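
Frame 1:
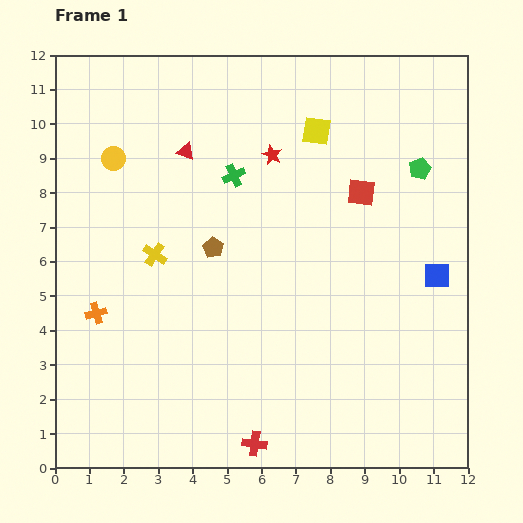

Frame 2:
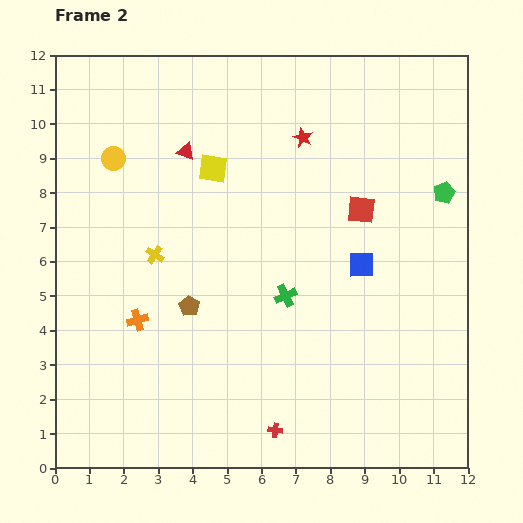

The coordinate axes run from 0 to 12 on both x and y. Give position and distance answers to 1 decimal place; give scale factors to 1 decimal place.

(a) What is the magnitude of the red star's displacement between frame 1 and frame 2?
1.0

The red star moved from (6.3, 9.1) to (7.2, 9.6), a distance of √(0.9² + 0.5²) ≈ 1.0.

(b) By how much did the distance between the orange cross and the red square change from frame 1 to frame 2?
-1.3

Distance in frame 1: 8.5. Distance in frame 2: 7.2.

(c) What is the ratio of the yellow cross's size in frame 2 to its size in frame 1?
0.8×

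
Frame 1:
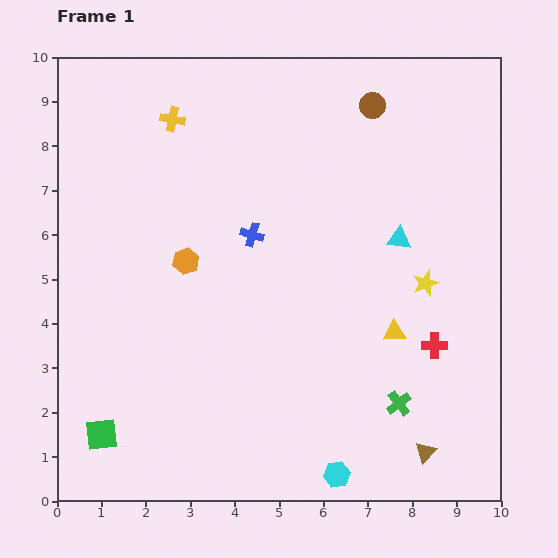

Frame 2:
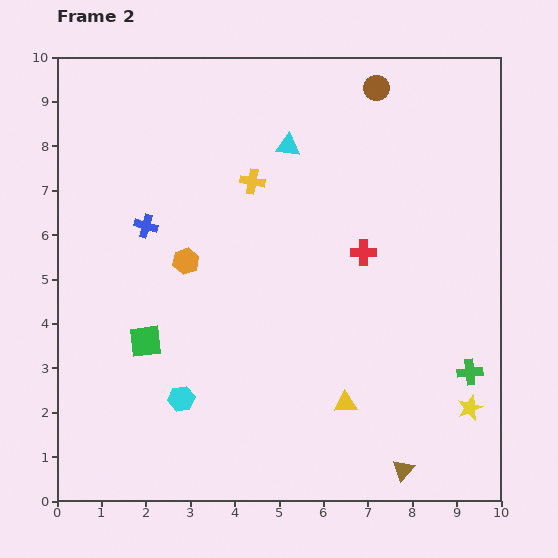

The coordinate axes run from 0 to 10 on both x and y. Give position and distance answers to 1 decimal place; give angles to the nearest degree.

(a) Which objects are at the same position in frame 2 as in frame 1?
the orange hexagon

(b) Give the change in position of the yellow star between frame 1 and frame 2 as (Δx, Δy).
(1.0, -2.8)

The yellow star was at (8.3, 4.9) in frame 1 and (9.3, 2.1) in frame 2.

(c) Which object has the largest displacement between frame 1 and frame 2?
the cyan hexagon

(moved 3.9; next 3.3)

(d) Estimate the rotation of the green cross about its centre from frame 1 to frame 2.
32° clockwise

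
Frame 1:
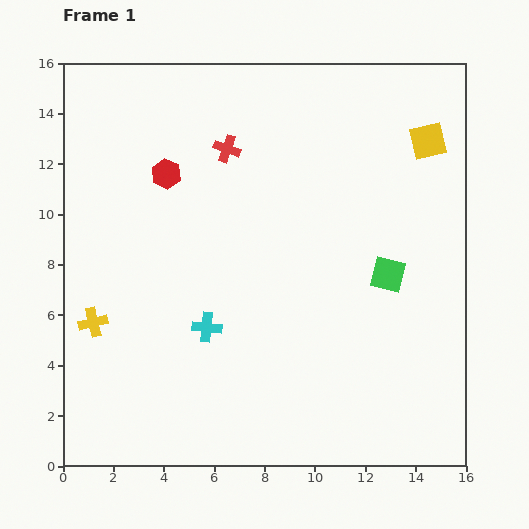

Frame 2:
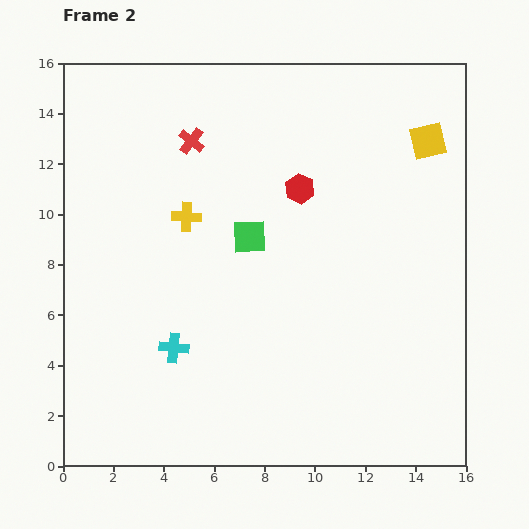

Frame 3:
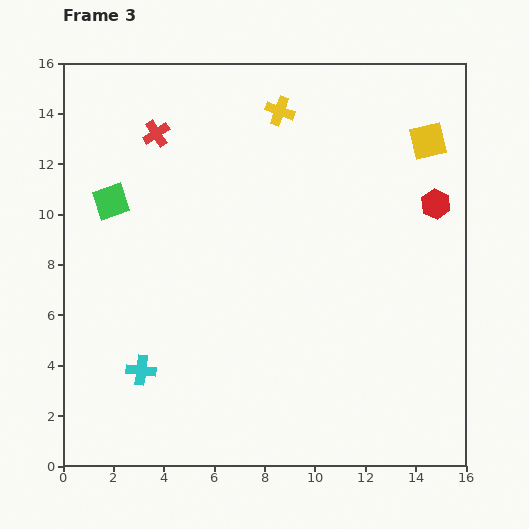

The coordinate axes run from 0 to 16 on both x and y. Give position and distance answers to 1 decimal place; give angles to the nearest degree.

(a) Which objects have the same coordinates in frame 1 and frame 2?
the yellow square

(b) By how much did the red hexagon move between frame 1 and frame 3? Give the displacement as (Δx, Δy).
(10.7, -1.2)

The red hexagon was at (4.1, 11.6) in frame 1 and (14.8, 10.4) in frame 3.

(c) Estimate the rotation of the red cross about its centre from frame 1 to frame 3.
38° clockwise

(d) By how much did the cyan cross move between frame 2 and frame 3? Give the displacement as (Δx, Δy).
(-1.3, -0.9)

The cyan cross was at (4.4, 4.7) in frame 2 and (3.1, 3.8) in frame 3.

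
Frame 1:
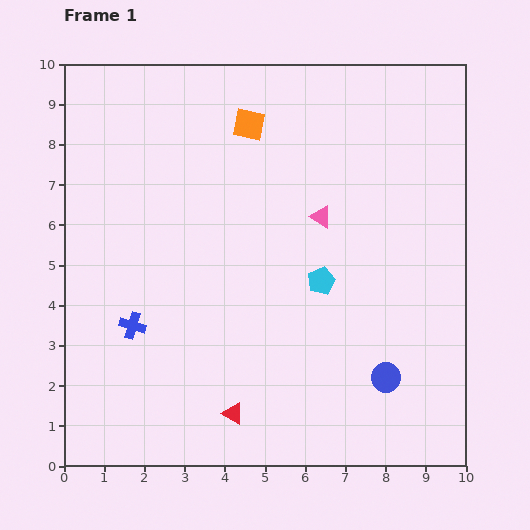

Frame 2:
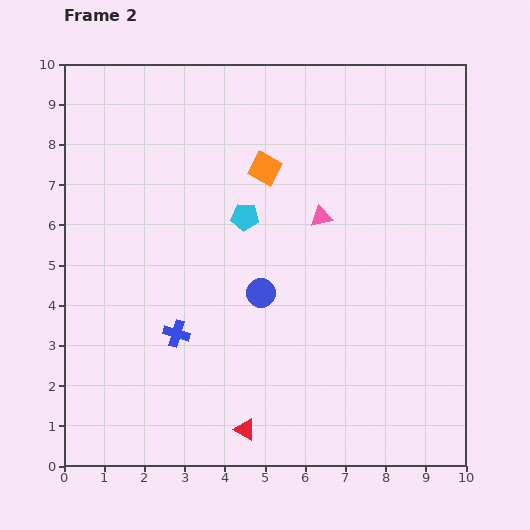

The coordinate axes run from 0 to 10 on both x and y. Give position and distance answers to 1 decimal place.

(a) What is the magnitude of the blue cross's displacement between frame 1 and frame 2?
1.1

The blue cross moved from (1.7, 3.5) to (2.8, 3.3), a distance of √(1.1² + 0.2²) ≈ 1.1.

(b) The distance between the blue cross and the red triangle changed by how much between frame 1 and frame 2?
-0.4

Distance in frame 1: 3.3. Distance in frame 2: 2.9.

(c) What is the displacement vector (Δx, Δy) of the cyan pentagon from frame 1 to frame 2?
(-1.9, 1.6)

The cyan pentagon was at (6.4, 4.6) in frame 1 and (4.5, 6.2) in frame 2.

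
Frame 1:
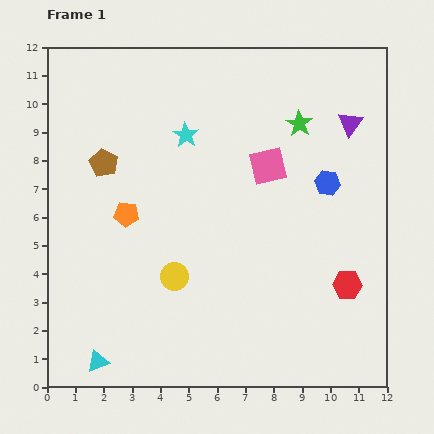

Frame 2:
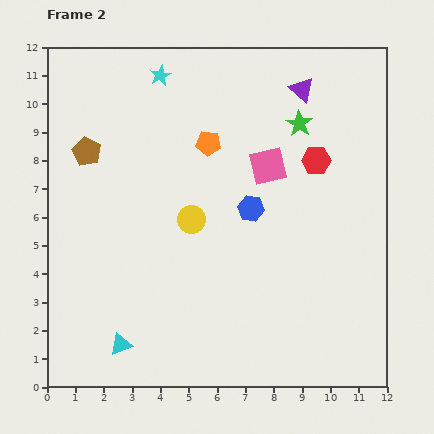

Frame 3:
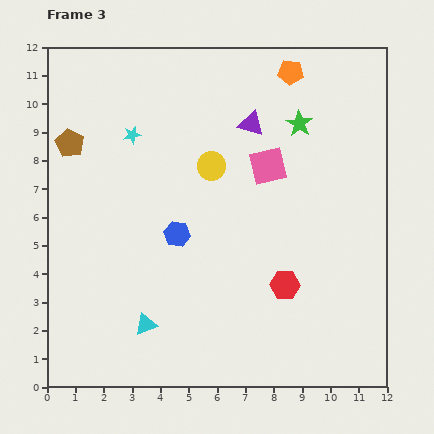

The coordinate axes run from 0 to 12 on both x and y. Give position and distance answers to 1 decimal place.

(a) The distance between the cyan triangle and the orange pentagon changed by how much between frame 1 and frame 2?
+2.4

Distance in frame 1: 5.3. Distance in frame 2: 7.7.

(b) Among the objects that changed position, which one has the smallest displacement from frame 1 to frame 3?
the brown pentagon

(moved 1.4)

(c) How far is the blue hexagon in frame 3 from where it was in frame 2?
2.8

The blue hexagon moved from (7.2, 6.3) to (4.6, 5.4), a distance of √(2.6² + 0.9²) ≈ 2.8.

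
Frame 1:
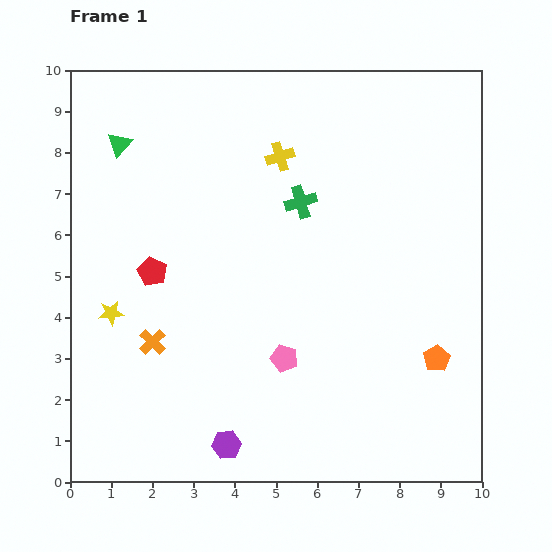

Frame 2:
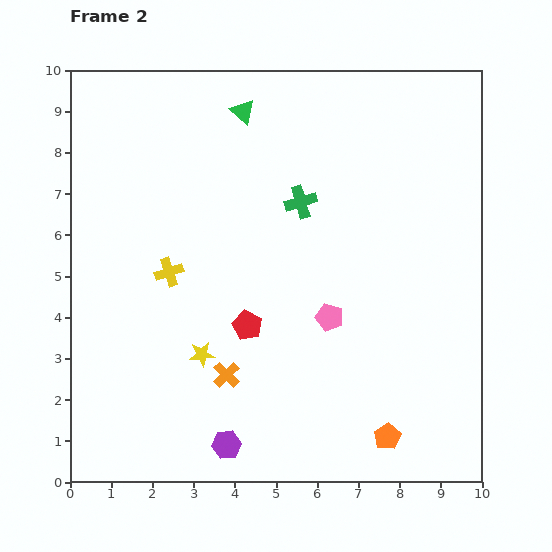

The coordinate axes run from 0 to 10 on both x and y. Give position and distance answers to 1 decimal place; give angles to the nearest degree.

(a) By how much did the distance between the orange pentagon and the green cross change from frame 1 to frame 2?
+1.1

Distance in frame 1: 5.0. Distance in frame 2: 6.1.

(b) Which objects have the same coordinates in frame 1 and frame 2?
the green cross, the purple hexagon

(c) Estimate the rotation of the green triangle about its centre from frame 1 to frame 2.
29° counter-clockwise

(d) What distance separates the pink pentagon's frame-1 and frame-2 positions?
1.5

The pink pentagon moved from (5.2, 3.0) to (6.3, 4.0), a distance of √(1.1² + 1.0²) ≈ 1.5.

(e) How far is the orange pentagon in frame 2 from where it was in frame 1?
2.2

The orange pentagon moved from (8.9, 3.0) to (7.7, 1.1), a distance of √(1.2² + 1.9²) ≈ 2.2.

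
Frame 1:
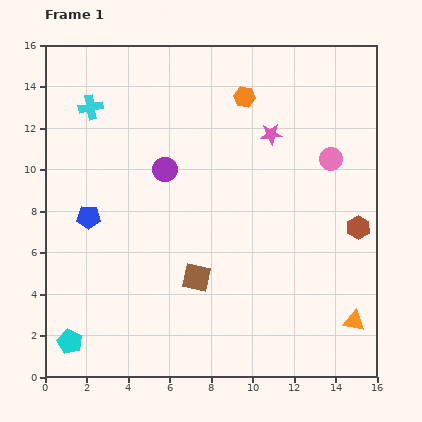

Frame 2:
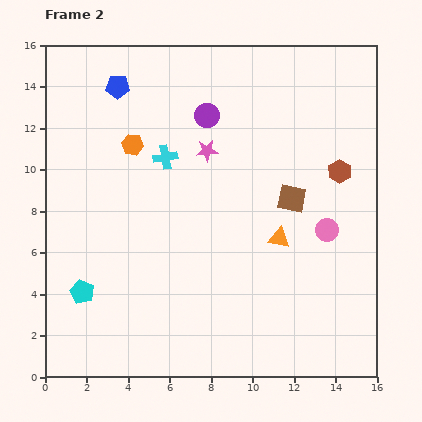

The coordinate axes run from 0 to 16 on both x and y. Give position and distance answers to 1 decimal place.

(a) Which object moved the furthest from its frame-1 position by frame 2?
the blue pentagon

(moved 6.5; next 6.0)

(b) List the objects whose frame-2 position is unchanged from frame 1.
none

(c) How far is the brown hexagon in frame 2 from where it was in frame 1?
2.8

The brown hexagon moved from (15.1, 7.2) to (14.2, 9.9), a distance of √(0.9² + 2.7²) ≈ 2.8.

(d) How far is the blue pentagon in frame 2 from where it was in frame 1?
6.5

The blue pentagon moved from (2.1, 7.7) to (3.5, 14.0), a distance of √(1.4² + 6.3²) ≈ 6.5.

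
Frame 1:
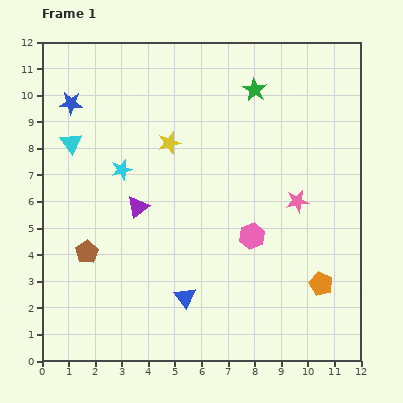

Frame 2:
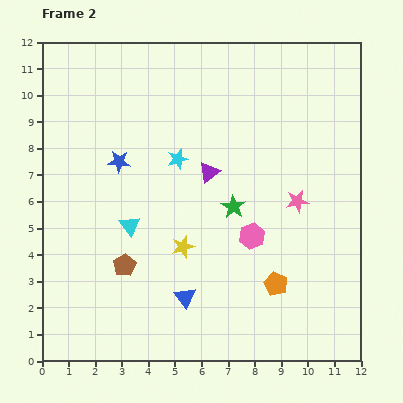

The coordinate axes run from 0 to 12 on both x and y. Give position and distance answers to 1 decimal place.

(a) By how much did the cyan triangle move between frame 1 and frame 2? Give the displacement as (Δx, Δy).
(2.2, -3.1)

The cyan triangle was at (1.1, 8.2) in frame 1 and (3.3, 5.1) in frame 2.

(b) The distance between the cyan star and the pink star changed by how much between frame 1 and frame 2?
-1.9

Distance in frame 1: 6.7. Distance in frame 2: 4.8.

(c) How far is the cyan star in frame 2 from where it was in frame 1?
2.1

The cyan star moved from (3.0, 7.2) to (5.1, 7.6), a distance of √(2.1² + 0.4²) ≈ 2.1.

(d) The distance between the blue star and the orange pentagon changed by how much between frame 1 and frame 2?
-4.1

Distance in frame 1: 11.6. Distance in frame 2: 7.5.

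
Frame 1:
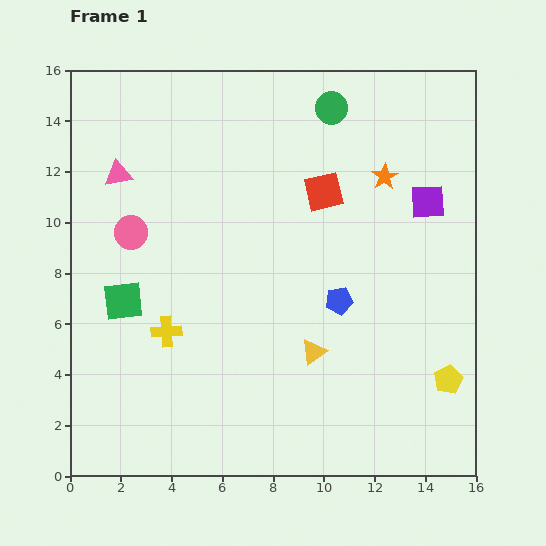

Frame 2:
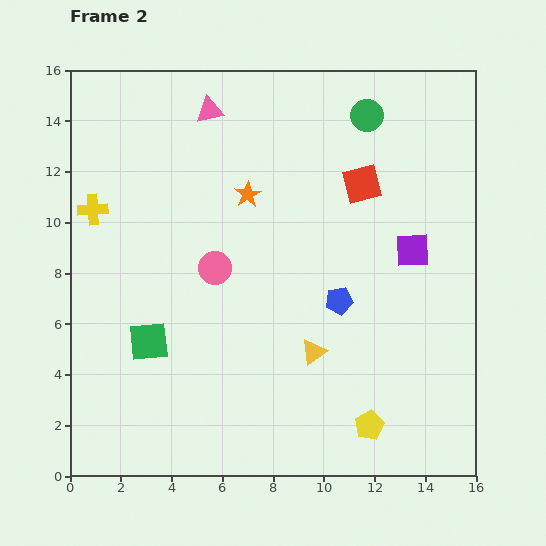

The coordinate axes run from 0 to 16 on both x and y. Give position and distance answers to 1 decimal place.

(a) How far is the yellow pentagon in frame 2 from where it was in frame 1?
3.6

The yellow pentagon moved from (14.9, 3.8) to (11.8, 2.0), a distance of √(3.1² + 1.8²) ≈ 3.6.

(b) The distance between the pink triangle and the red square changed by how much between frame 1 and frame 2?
-1.4

Distance in frame 1: 8.1. Distance in frame 2: 6.7.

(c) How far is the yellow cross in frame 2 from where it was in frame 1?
5.6

The yellow cross moved from (3.8, 5.7) to (0.9, 10.5), a distance of √(2.9² + 4.8²) ≈ 5.6.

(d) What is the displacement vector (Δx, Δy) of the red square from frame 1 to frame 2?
(1.5, 0.3)

The red square was at (10.0, 11.2) in frame 1 and (11.5, 11.5) in frame 2.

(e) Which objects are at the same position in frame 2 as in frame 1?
the blue pentagon, the yellow triangle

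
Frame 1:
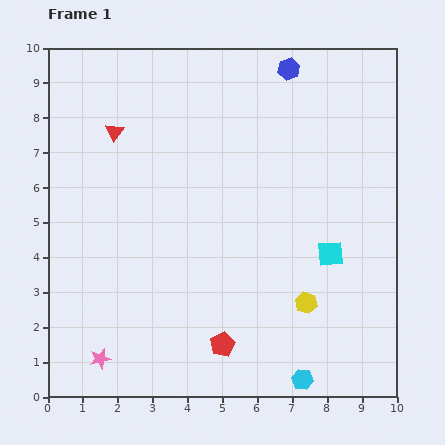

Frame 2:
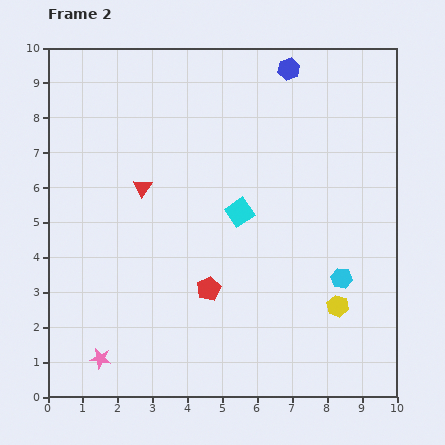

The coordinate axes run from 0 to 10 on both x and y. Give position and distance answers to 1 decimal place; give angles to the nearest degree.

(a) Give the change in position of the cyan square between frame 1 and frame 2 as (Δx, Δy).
(-2.6, 1.2)

The cyan square was at (8.1, 4.1) in frame 1 and (5.5, 5.3) in frame 2.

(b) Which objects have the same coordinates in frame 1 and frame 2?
the blue hexagon, the pink star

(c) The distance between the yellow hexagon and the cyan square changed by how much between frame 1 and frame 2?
+2.3

Distance in frame 1: 1.6. Distance in frame 2: 3.9.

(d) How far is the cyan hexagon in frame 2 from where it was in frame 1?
3.1

The cyan hexagon moved from (7.3, 0.5) to (8.4, 3.4), a distance of √(1.1² + 2.9²) ≈ 3.1.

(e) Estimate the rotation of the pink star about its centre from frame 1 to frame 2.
23° clockwise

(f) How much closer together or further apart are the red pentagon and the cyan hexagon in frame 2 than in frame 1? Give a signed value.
+1.3

Distance in frame 1: 2.5. Distance in frame 2: 3.8.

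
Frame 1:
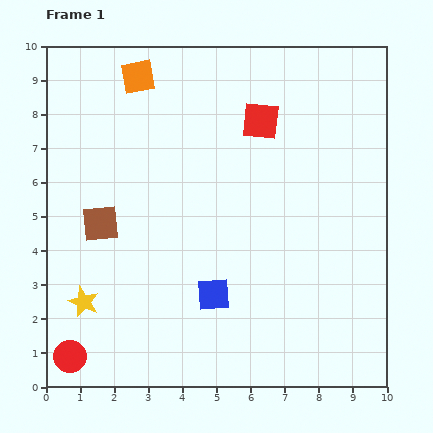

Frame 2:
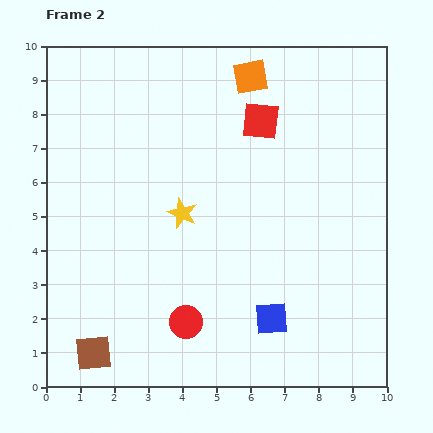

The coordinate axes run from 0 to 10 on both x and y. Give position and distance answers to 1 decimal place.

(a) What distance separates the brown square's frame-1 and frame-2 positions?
3.8

The brown square moved from (1.6, 4.8) to (1.4, 1.0), a distance of √(0.2² + 3.8²) ≈ 3.8.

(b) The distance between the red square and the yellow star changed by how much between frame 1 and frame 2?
-3.9

Distance in frame 1: 7.4. Distance in frame 2: 3.5.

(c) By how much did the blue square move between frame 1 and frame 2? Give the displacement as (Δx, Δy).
(1.7, -0.7)

The blue square was at (4.9, 2.7) in frame 1 and (6.6, 2.0) in frame 2.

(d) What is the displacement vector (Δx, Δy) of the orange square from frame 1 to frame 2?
(3.3, 0.0)

The orange square was at (2.7, 9.1) in frame 1 and (6.0, 9.1) in frame 2.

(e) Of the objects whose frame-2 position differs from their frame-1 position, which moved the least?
the blue square

(moved 1.8)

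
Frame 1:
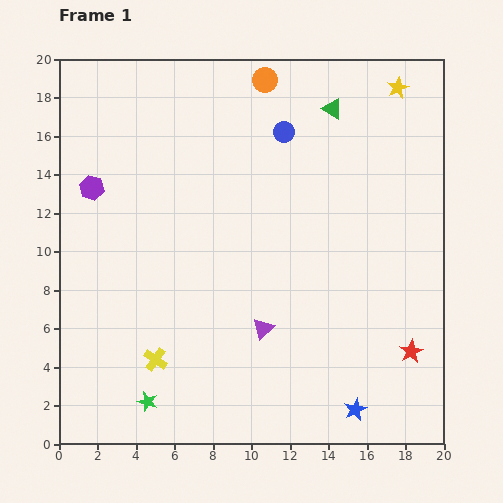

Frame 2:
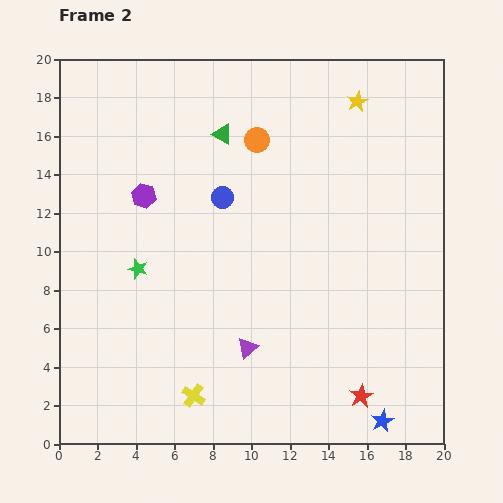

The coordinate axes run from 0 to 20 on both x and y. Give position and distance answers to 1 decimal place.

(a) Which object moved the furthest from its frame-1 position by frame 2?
the green star

(moved 6.9; next 5.8)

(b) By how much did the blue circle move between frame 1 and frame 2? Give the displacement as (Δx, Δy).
(-3.2, -3.4)

The blue circle was at (11.7, 16.2) in frame 1 and (8.5, 12.8) in frame 2.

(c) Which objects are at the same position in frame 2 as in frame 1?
none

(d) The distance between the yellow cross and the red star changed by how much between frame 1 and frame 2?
-4.6

Distance in frame 1: 13.3. Distance in frame 2: 8.7.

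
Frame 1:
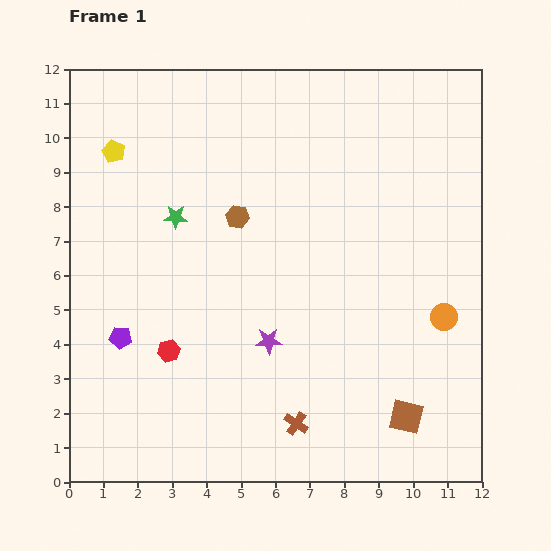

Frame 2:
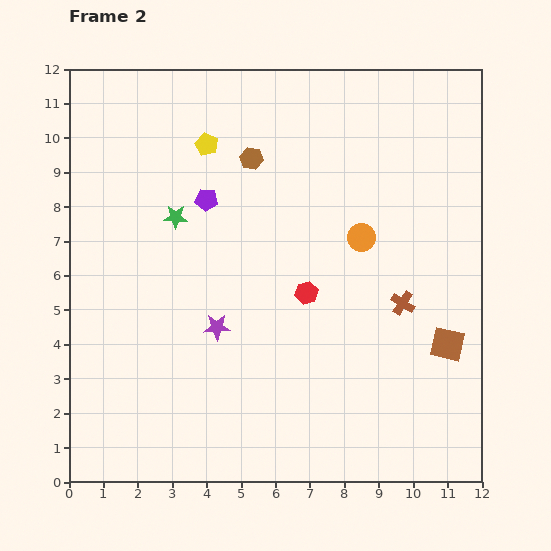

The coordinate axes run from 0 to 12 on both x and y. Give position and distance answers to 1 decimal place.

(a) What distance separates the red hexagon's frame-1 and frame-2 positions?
4.3

The red hexagon moved from (2.9, 3.8) to (6.9, 5.5), a distance of √(4.0² + 1.7²) ≈ 4.3.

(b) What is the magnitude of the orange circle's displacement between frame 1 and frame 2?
3.3

The orange circle moved from (10.9, 4.8) to (8.5, 7.1), a distance of √(2.4² + 2.3²) ≈ 3.3.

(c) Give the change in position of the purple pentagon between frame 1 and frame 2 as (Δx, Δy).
(2.5, 4.0)

The purple pentagon was at (1.5, 4.2) in frame 1 and (4.0, 8.2) in frame 2.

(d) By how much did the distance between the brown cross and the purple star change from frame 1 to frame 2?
+2.9

Distance in frame 1: 2.5. Distance in frame 2: 5.4.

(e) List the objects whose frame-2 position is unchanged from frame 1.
the green star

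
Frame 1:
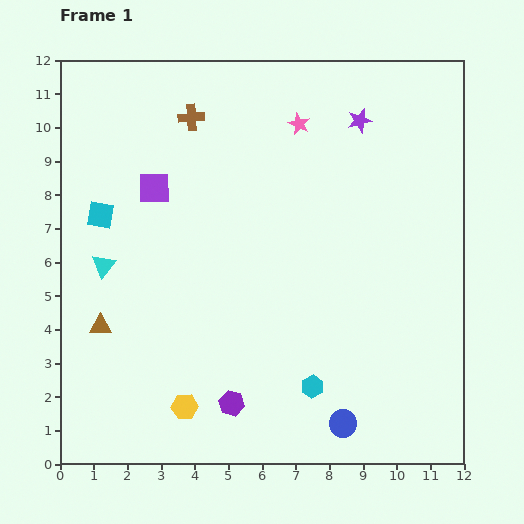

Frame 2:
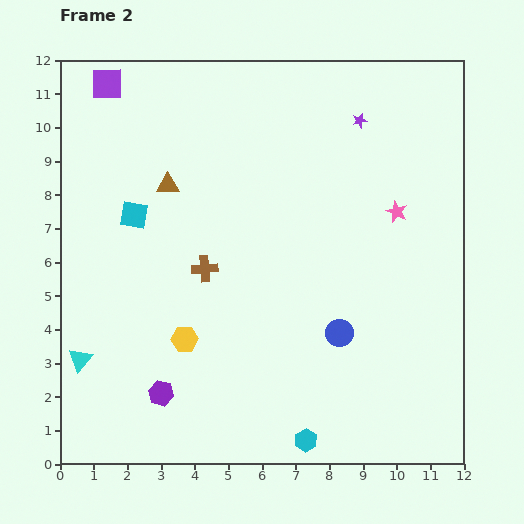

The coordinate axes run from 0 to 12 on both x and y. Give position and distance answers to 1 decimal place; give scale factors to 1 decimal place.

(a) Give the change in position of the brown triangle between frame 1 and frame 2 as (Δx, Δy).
(2.0, 4.2)

The brown triangle was at (1.2, 4.1) in frame 1 and (3.2, 8.3) in frame 2.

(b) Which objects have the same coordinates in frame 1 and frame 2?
the purple star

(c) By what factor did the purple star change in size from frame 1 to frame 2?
0.6×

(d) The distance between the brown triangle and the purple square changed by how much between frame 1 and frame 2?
-0.9

Distance in frame 1: 4.4. Distance in frame 2: 3.5.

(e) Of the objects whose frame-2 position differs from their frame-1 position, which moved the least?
the cyan square

(moved 1.0)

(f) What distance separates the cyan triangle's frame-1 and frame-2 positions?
2.9

The cyan triangle moved from (1.3, 5.9) to (0.6, 3.1), a distance of √(0.7² + 2.8²) ≈ 2.9.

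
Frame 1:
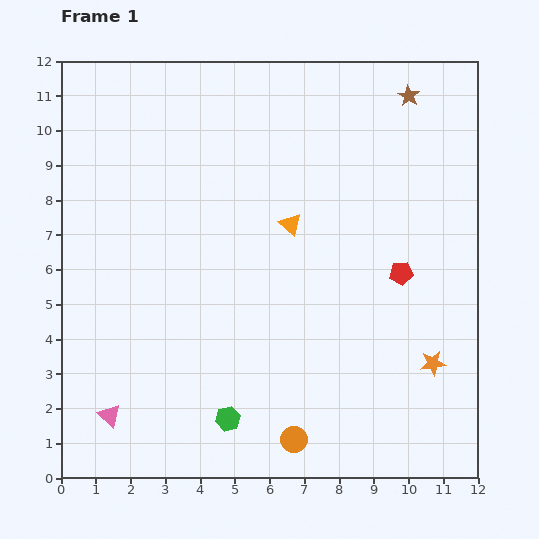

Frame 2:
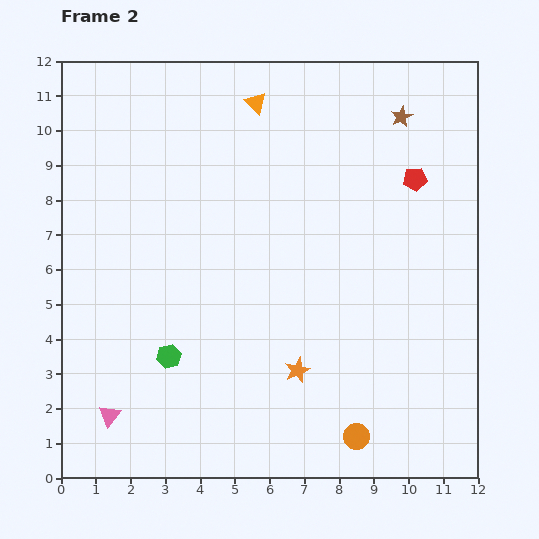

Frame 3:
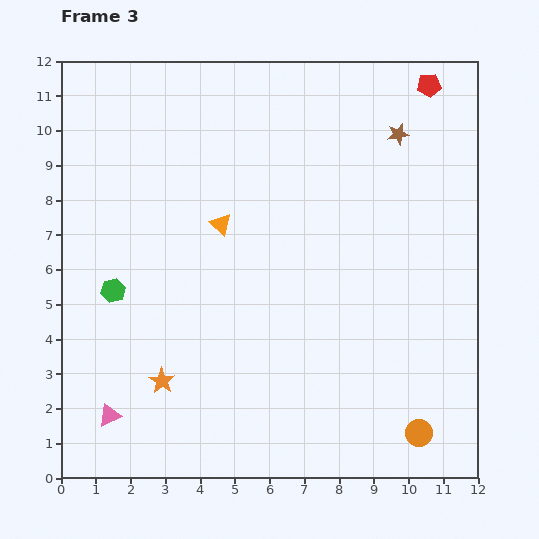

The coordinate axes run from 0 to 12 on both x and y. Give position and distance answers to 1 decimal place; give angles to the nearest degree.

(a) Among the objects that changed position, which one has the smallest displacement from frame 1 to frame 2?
the brown star

(moved 0.6)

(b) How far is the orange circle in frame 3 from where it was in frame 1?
3.6

The orange circle moved from (6.7, 1.1) to (10.3, 1.3), a distance of √(3.6² + 0.2²) ≈ 3.6.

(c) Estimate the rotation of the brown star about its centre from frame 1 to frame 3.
30° clockwise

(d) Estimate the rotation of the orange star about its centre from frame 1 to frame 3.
30° counter-clockwise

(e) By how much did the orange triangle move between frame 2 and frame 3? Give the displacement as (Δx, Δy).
(-1.0, -3.5)

The orange triangle was at (5.6, 10.8) in frame 2 and (4.6, 7.3) in frame 3.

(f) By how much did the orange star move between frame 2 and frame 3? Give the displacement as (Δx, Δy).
(-3.9, -0.3)

The orange star was at (6.8, 3.1) in frame 2 and (2.9, 2.8) in frame 3.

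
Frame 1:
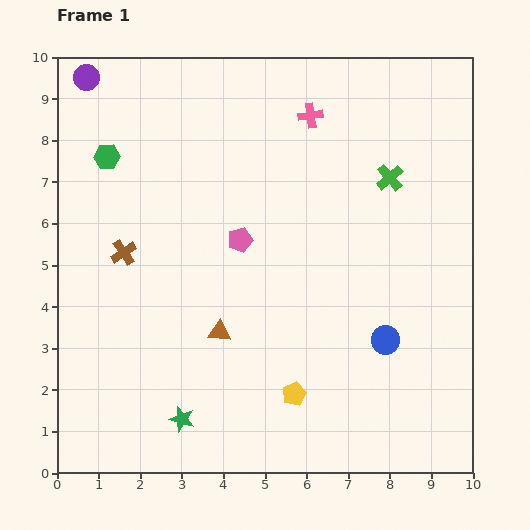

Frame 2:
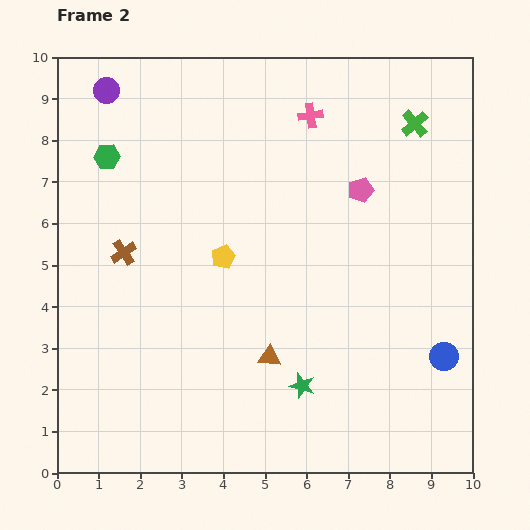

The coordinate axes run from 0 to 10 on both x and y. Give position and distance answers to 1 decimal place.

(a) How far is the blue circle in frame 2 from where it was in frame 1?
1.5

The blue circle moved from (7.9, 3.2) to (9.3, 2.8), a distance of √(1.4² + 0.4²) ≈ 1.5.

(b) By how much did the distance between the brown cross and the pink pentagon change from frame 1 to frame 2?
+3.1

Distance in frame 1: 2.8. Distance in frame 2: 5.9.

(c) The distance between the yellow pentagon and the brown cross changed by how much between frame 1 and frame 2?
-2.9

Distance in frame 1: 5.3. Distance in frame 2: 2.4.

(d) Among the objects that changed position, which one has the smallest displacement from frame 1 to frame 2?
the purple circle

(moved 0.6)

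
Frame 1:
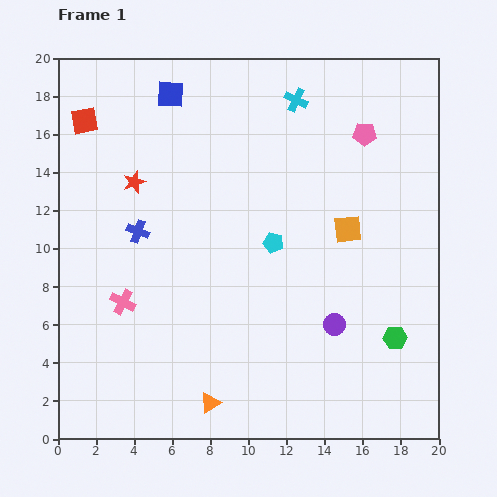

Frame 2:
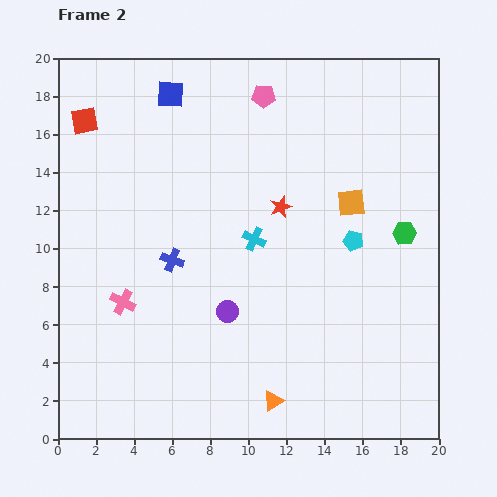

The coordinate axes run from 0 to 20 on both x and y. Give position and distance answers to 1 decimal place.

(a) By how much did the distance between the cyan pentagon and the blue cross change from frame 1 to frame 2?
+2.5

Distance in frame 1: 7.1. Distance in frame 2: 9.6.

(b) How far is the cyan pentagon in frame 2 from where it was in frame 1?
4.2

The cyan pentagon moved from (11.3, 10.3) to (15.5, 10.4), a distance of √(4.2² + 0.1²) ≈ 4.2.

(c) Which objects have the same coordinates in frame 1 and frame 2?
the blue square, the red square, the pink cross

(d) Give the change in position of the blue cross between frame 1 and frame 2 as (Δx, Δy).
(1.8, -1.5)

The blue cross was at (4.2, 10.9) in frame 1 and (6.0, 9.4) in frame 2.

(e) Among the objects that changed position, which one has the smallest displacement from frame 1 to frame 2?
the orange square

(moved 1.4)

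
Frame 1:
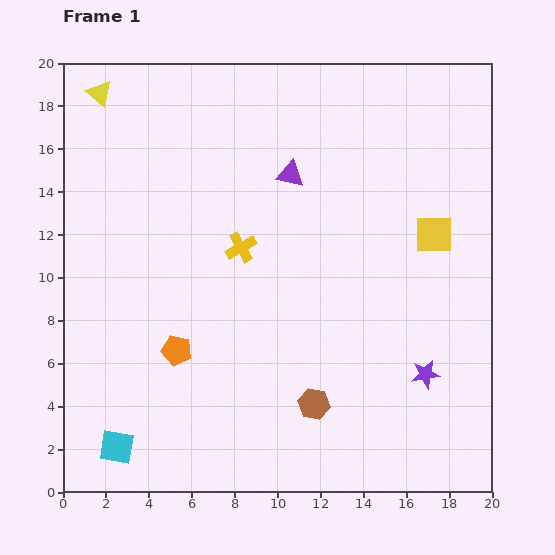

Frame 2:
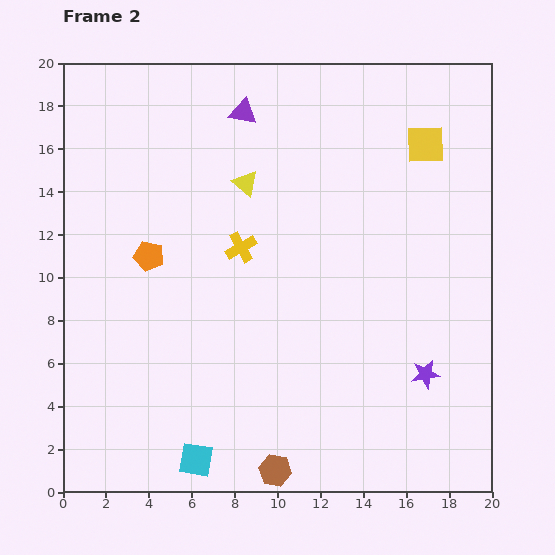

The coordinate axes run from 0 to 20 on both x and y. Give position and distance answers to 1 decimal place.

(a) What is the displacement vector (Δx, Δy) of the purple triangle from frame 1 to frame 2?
(-2.2, 2.9)

The purple triangle was at (10.6, 14.8) in frame 1 and (8.4, 17.7) in frame 2.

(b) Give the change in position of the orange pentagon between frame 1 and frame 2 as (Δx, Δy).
(-1.3, 4.4)

The orange pentagon was at (5.3, 6.6) in frame 1 and (4.0, 11.0) in frame 2.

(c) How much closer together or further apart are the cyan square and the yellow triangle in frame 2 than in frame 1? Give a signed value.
-3.4

Distance in frame 1: 16.5. Distance in frame 2: 13.1.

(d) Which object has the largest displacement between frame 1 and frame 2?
the yellow triangle

(moved 8.0; next 4.6)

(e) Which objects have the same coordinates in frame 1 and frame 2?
the yellow cross, the purple star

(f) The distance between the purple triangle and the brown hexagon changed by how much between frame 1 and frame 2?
+6.0

Distance in frame 1: 10.8. Distance in frame 2: 16.8.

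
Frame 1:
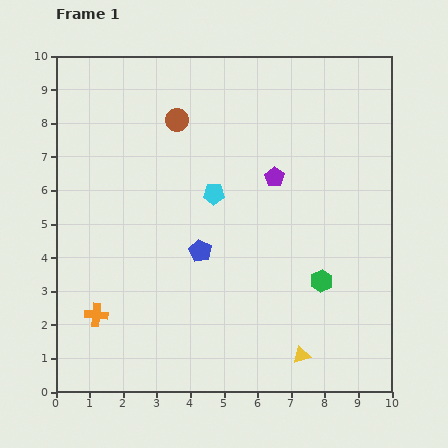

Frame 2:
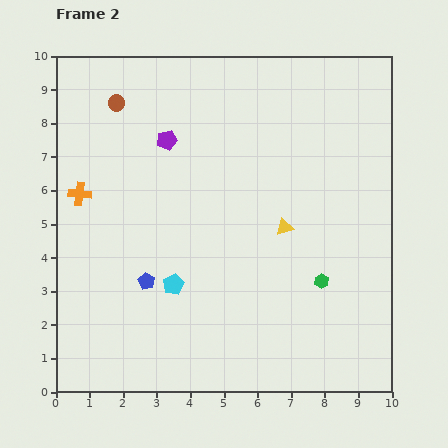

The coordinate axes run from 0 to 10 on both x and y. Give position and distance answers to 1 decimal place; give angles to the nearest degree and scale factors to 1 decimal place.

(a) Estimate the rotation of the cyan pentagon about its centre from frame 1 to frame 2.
27° counter-clockwise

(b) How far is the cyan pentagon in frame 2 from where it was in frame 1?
3.0

The cyan pentagon moved from (4.7, 5.9) to (3.5, 3.2), a distance of √(1.2² + 2.7²) ≈ 3.0.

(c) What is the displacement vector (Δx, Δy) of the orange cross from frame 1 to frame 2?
(-0.5, 3.6)

The orange cross was at (1.2, 2.3) in frame 1 and (0.7, 5.9) in frame 2.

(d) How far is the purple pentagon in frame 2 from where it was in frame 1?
3.4

The purple pentagon moved from (6.5, 6.4) to (3.3, 7.5), a distance of √(3.2² + 1.1²) ≈ 3.4.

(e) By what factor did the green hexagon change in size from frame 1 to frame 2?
0.6×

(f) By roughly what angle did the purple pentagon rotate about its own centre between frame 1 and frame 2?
25° clockwise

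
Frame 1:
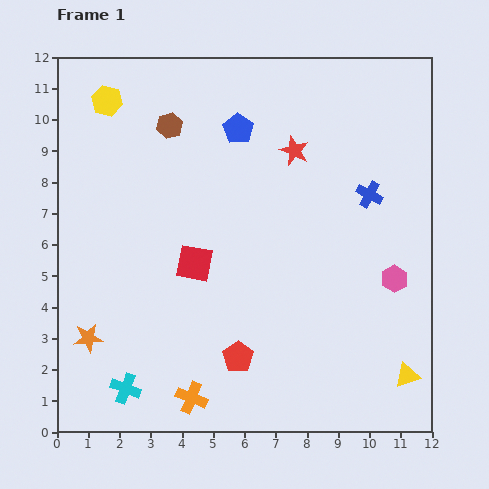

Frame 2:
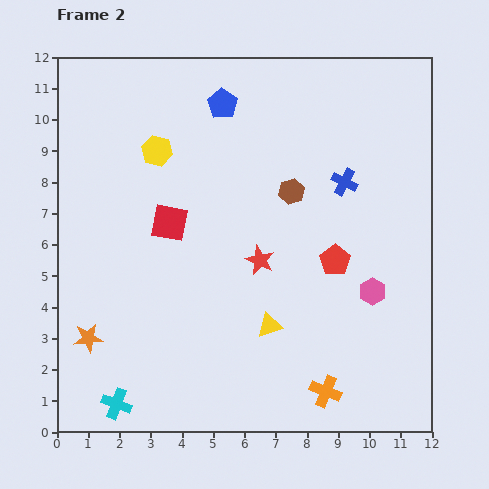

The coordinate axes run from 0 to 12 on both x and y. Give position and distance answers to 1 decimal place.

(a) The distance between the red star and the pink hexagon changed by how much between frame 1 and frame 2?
-1.5

Distance in frame 1: 5.2. Distance in frame 2: 3.7.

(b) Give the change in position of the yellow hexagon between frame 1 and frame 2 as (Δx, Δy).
(1.6, -1.6)

The yellow hexagon was at (1.6, 10.6) in frame 1 and (3.2, 9.0) in frame 2.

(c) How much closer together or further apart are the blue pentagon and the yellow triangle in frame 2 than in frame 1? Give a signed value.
-2.3

Distance in frame 1: 9.6. Distance in frame 2: 7.3.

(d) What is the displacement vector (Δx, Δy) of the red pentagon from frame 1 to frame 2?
(3.1, 3.1)

The red pentagon was at (5.8, 2.4) in frame 1 and (8.9, 5.5) in frame 2.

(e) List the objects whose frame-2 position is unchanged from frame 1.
the orange star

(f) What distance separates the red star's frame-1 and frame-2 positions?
3.7

The red star moved from (7.6, 9.0) to (6.5, 5.5), a distance of √(1.1² + 3.5²) ≈ 3.7.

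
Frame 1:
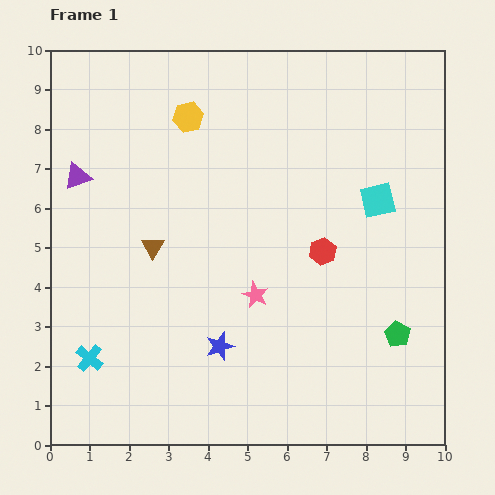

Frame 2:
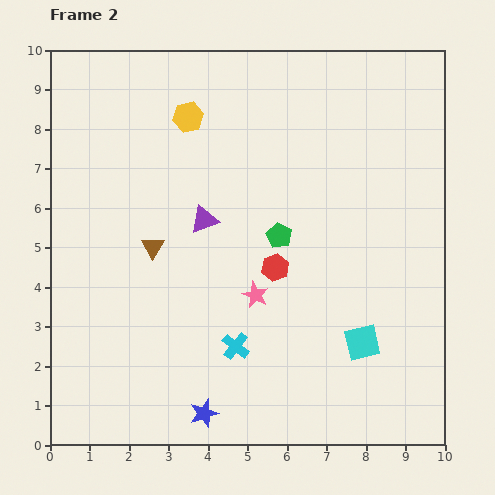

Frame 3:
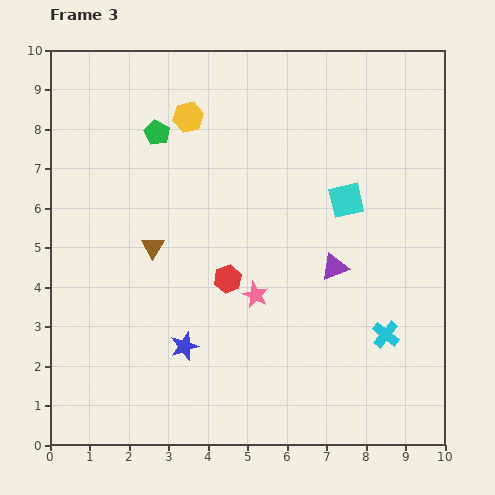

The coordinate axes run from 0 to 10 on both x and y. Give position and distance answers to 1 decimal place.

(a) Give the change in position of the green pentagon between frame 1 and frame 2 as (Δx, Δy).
(-3.0, 2.5)

The green pentagon was at (8.8, 2.8) in frame 1 and (5.8, 5.3) in frame 2.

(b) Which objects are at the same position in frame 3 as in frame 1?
the yellow hexagon, the pink star, the brown triangle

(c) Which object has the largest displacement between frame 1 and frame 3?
the green pentagon

(moved 8.0; next 7.5)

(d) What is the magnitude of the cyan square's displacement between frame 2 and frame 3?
3.6

The cyan square moved from (7.9, 2.6) to (7.5, 6.2), a distance of √(0.4² + 3.6²) ≈ 3.6.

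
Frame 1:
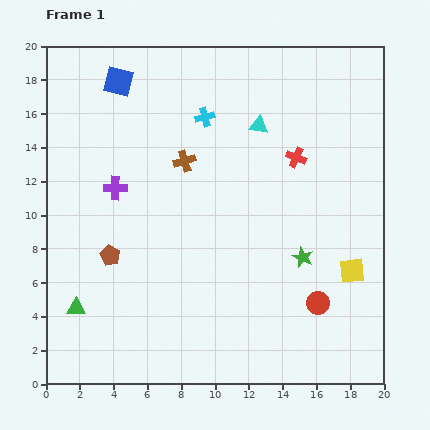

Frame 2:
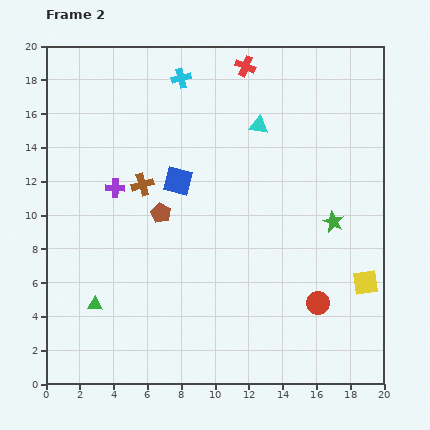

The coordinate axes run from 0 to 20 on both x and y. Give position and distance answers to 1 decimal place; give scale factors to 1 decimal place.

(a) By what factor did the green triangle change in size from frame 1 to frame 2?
0.8×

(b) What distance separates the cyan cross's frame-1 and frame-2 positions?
2.7

The cyan cross moved from (9.4, 15.8) to (8.0, 18.1), a distance of √(1.4² + 2.3²) ≈ 2.7.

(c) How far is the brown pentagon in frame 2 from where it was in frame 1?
3.9

The brown pentagon moved from (3.8, 7.6) to (6.8, 10.1), a distance of √(3.0² + 2.5²) ≈ 3.9.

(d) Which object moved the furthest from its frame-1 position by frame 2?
the blue square

(moved 6.9; next 6.2)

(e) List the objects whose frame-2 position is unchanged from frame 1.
the red circle, the purple cross, the cyan triangle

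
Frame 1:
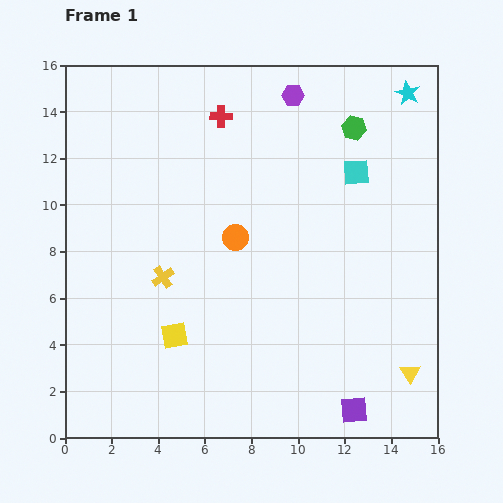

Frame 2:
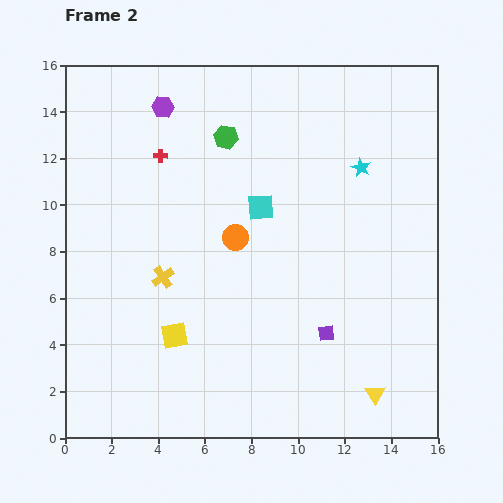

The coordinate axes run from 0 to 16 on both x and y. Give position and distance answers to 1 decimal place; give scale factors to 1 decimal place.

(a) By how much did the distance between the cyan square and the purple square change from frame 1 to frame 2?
-4.1

Distance in frame 1: 10.2. Distance in frame 2: 6.1.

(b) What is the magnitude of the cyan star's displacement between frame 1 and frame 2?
3.8

The cyan star moved from (14.7, 14.8) to (12.7, 11.6), a distance of √(2.0² + 3.2²) ≈ 3.8.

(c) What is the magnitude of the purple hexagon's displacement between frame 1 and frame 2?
5.6

The purple hexagon moved from (9.8, 14.7) to (4.2, 14.2), a distance of √(5.6² + 0.5²) ≈ 5.6.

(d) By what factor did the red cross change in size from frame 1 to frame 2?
0.6×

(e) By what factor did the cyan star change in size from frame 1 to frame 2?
0.8×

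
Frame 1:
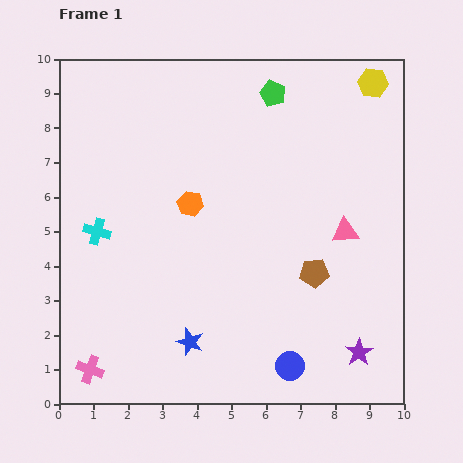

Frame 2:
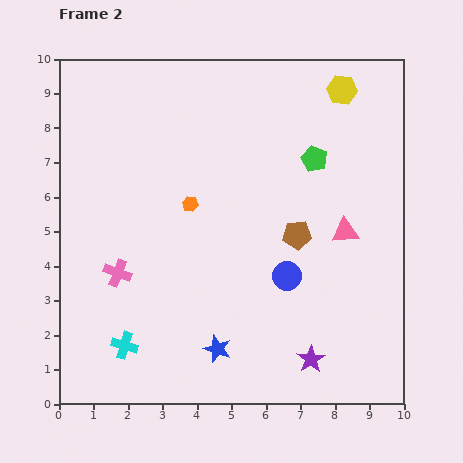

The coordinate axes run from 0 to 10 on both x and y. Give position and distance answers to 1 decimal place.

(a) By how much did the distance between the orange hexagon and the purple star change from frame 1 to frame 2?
-0.8

Distance in frame 1: 6.5. Distance in frame 2: 5.7.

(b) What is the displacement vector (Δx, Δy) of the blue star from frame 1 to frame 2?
(0.8, -0.2)

The blue star was at (3.8, 1.8) in frame 1 and (4.6, 1.6) in frame 2.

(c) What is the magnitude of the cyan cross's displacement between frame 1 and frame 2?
3.4

The cyan cross moved from (1.1, 5.0) to (1.9, 1.7), a distance of √(0.8² + 3.3²) ≈ 3.4.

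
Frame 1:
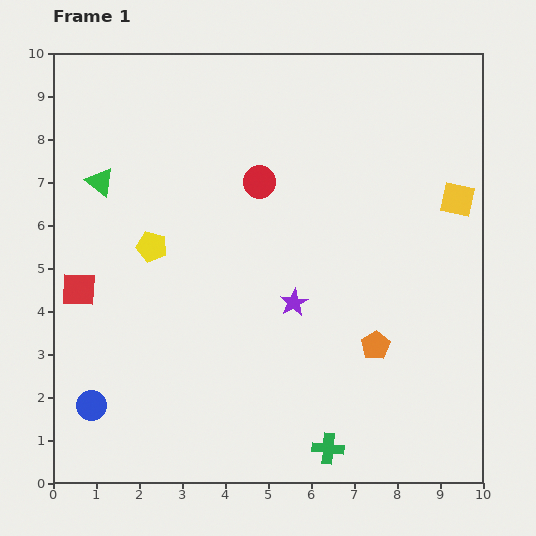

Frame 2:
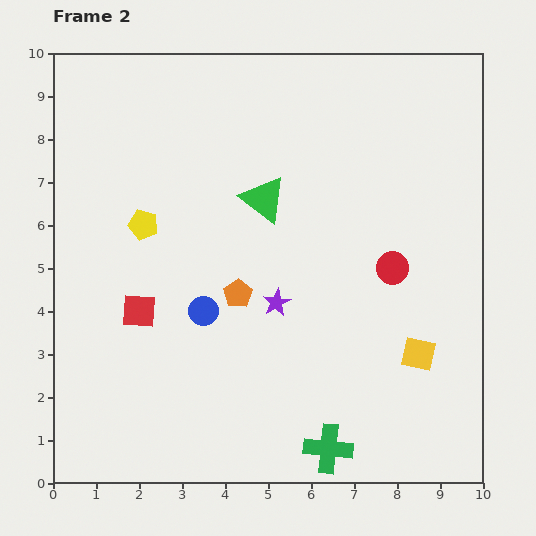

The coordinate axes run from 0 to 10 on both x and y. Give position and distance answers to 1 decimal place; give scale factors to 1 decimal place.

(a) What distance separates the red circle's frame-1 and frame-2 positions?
3.7

The red circle moved from (4.8, 7.0) to (7.9, 5.0), a distance of √(3.1² + 2.0²) ≈ 3.7.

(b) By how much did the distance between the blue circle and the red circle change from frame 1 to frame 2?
-2.0

Distance in frame 1: 6.5. Distance in frame 2: 4.5.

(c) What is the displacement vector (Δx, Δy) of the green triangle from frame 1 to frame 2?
(3.8, -0.4)

The green triangle was at (1.1, 7.0) in frame 1 and (4.9, 6.6) in frame 2.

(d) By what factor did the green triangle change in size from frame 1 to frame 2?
1.7×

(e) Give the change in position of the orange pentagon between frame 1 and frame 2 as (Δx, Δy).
(-3.2, 1.2)

The orange pentagon was at (7.5, 3.2) in frame 1 and (4.3, 4.4) in frame 2.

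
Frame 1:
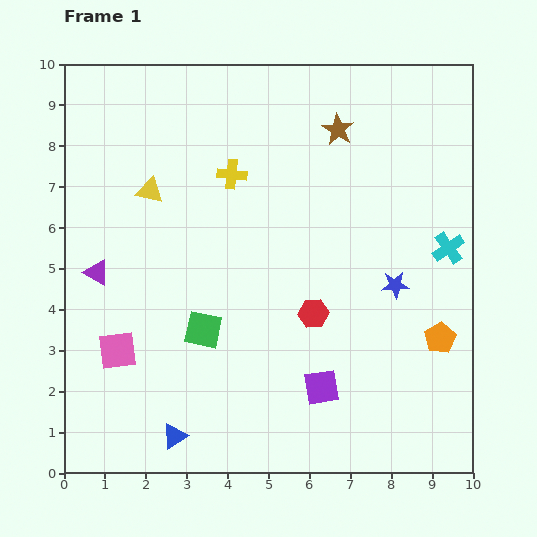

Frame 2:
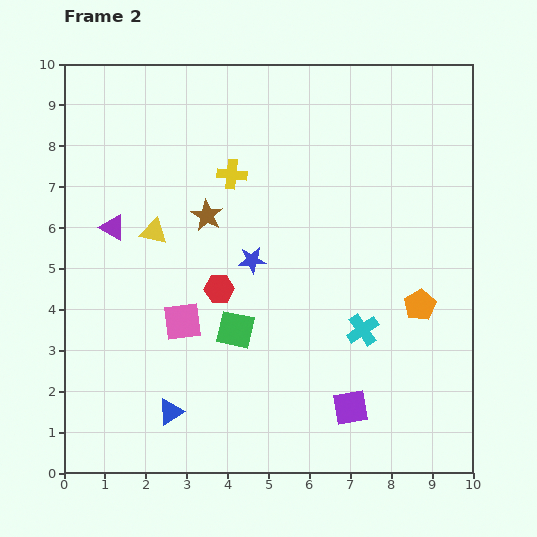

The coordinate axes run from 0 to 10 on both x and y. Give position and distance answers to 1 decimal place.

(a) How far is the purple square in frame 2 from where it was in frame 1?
0.9

The purple square moved from (6.3, 2.1) to (7.0, 1.6), a distance of √(0.7² + 0.5²) ≈ 0.9.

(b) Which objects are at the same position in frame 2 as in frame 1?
the yellow cross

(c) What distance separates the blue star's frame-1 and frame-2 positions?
3.6

The blue star moved from (8.1, 4.6) to (4.6, 5.2), a distance of √(3.5² + 0.6²) ≈ 3.6.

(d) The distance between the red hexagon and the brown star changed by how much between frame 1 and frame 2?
-2.7

Distance in frame 1: 4.5. Distance in frame 2: 1.8.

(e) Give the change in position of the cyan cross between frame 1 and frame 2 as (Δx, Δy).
(-2.1, -2.0)

The cyan cross was at (9.4, 5.5) in frame 1 and (7.3, 3.5) in frame 2.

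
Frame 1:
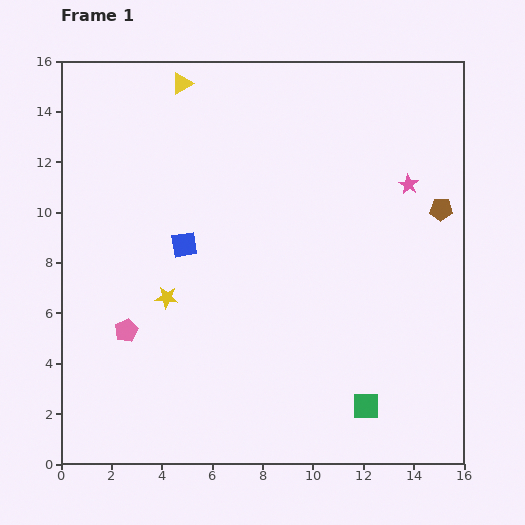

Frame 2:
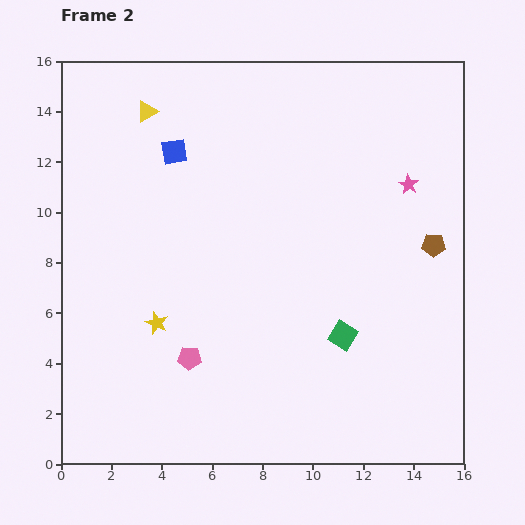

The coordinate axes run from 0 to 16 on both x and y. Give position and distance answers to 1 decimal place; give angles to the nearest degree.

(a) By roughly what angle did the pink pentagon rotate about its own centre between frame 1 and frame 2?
29° clockwise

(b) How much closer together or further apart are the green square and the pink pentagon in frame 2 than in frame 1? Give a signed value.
-3.8

Distance in frame 1: 10.0. Distance in frame 2: 6.2.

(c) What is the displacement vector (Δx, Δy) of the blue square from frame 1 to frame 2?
(-0.4, 3.7)

The blue square was at (4.9, 8.7) in frame 1 and (4.5, 12.4) in frame 2.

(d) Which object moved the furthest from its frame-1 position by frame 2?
the blue square

(moved 3.7; next 2.9)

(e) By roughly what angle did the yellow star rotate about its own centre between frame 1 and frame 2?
17° clockwise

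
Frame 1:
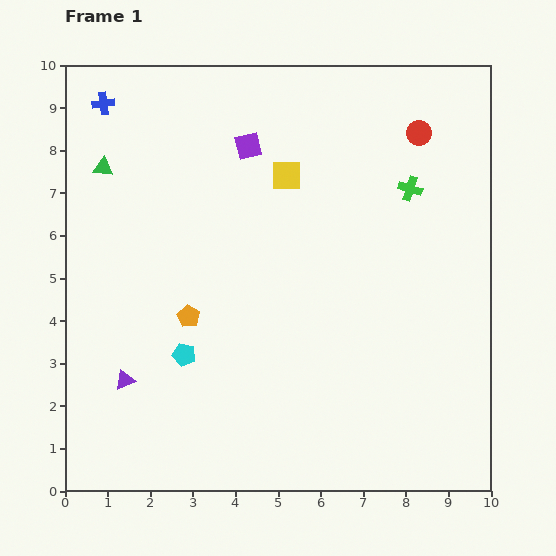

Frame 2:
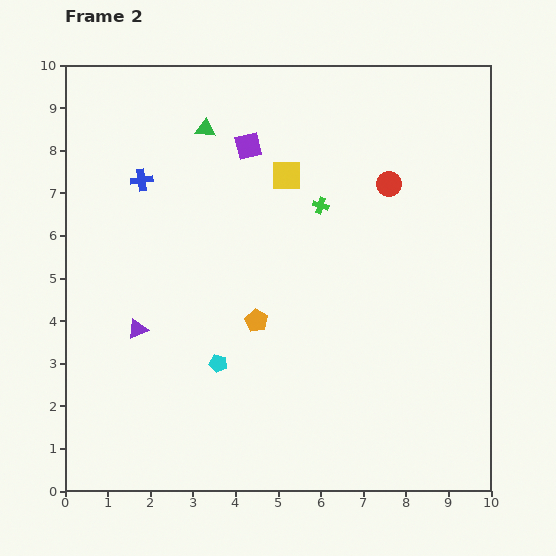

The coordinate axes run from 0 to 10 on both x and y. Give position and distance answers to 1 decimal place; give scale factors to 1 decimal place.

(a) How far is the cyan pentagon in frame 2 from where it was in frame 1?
0.8

The cyan pentagon moved from (2.8, 3.2) to (3.6, 3.0), a distance of √(0.8² + 0.2²) ≈ 0.8.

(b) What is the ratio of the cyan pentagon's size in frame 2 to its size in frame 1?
0.8×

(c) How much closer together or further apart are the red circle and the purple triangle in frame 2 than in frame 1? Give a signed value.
-2.2

Distance in frame 1: 9.0. Distance in frame 2: 6.8.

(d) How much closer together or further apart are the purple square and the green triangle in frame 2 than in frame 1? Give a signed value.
-2.3

Distance in frame 1: 3.4. Distance in frame 2: 1.1.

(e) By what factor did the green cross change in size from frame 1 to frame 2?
0.7×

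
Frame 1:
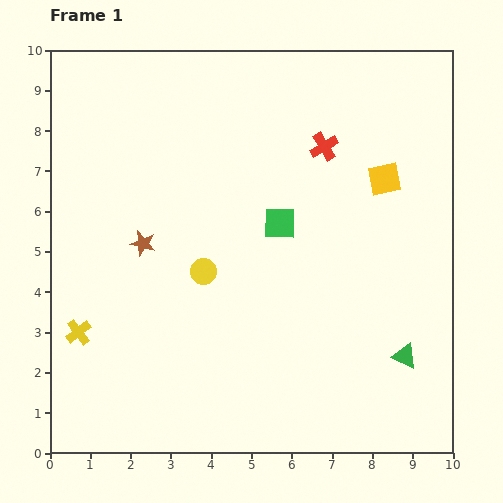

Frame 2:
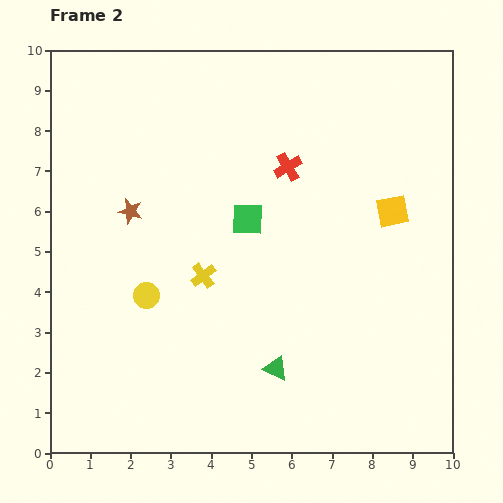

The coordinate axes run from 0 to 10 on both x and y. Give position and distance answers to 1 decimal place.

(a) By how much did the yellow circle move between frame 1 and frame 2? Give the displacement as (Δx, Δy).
(-1.4, -0.6)

The yellow circle was at (3.8, 4.5) in frame 1 and (2.4, 3.9) in frame 2.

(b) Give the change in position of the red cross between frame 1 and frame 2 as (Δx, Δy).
(-0.9, -0.5)

The red cross was at (6.8, 7.6) in frame 1 and (5.9, 7.1) in frame 2.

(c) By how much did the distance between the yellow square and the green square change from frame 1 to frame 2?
+0.8

Distance in frame 1: 2.8. Distance in frame 2: 3.6.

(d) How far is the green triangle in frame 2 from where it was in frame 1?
3.2

The green triangle moved from (8.8, 2.4) to (5.6, 2.1), a distance of √(3.2² + 0.3²) ≈ 3.2.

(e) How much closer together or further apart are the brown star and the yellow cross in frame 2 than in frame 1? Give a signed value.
-0.3

Distance in frame 1: 2.7. Distance in frame 2: 2.4.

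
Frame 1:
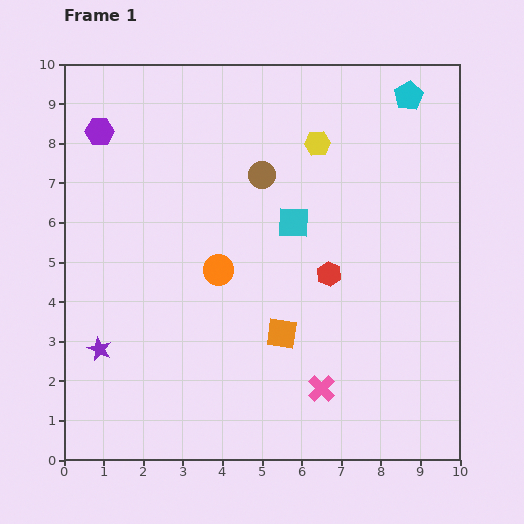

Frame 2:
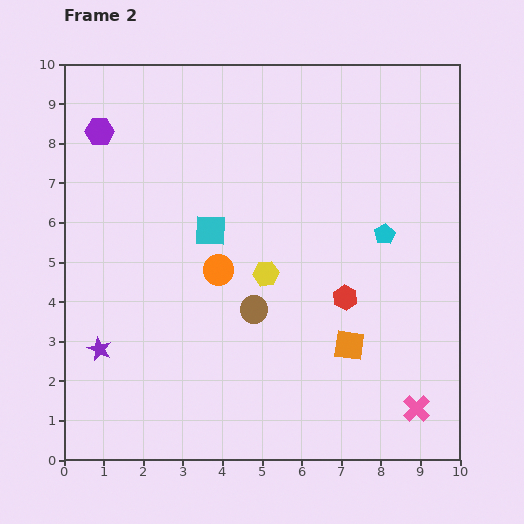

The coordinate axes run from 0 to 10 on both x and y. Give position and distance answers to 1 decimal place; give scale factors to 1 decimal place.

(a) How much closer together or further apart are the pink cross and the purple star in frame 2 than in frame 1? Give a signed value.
+2.4

Distance in frame 1: 5.7. Distance in frame 2: 8.1.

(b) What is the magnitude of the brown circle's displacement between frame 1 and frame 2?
3.4

The brown circle moved from (5.0, 7.2) to (4.8, 3.8), a distance of √(0.2² + 3.4²) ≈ 3.4.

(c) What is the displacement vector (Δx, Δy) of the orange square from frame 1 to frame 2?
(1.7, -0.3)

The orange square was at (5.5, 3.2) in frame 1 and (7.2, 2.9) in frame 2.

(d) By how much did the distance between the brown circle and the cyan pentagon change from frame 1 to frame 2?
-0.4

Distance in frame 1: 4.2. Distance in frame 2: 3.8.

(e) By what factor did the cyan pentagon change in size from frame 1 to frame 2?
0.7×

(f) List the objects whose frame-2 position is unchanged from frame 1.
the orange circle, the purple star, the purple hexagon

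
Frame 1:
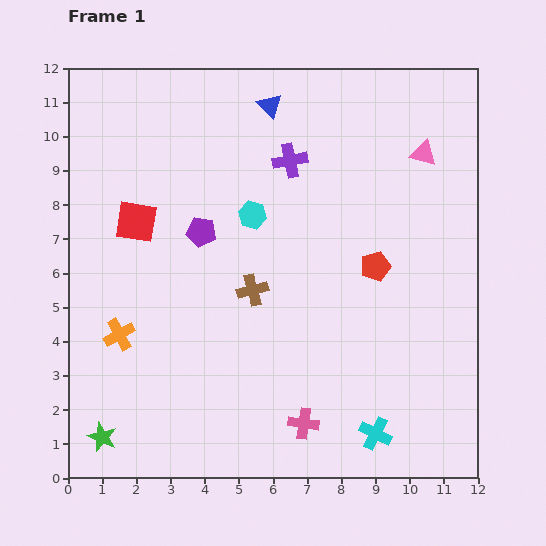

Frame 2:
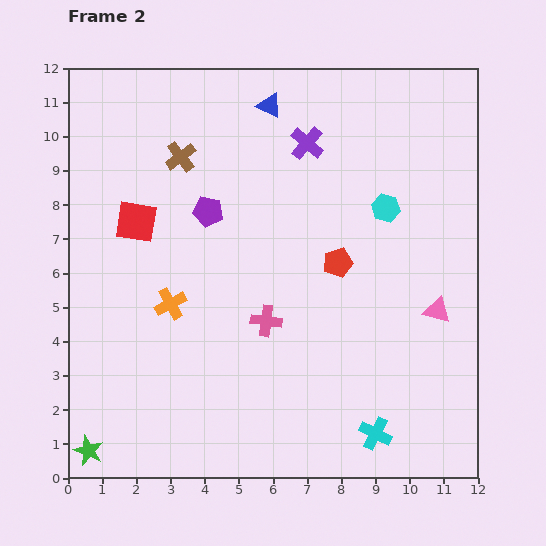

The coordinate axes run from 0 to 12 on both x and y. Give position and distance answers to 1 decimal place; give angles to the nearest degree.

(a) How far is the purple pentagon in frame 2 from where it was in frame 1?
0.6

The purple pentagon moved from (3.9, 7.2) to (4.1, 7.8), a distance of √(0.2² + 0.6²) ≈ 0.6.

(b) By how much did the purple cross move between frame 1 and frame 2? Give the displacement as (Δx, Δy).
(0.5, 0.5)

The purple cross was at (6.5, 9.3) in frame 1 and (7.0, 9.8) in frame 2.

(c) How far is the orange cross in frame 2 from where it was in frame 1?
1.7

The orange cross moved from (1.5, 4.2) to (3.0, 5.1), a distance of √(1.5² + 0.9²) ≈ 1.7.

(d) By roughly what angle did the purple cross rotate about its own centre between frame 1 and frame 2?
39° counter-clockwise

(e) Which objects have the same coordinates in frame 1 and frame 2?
the red square, the blue triangle, the cyan cross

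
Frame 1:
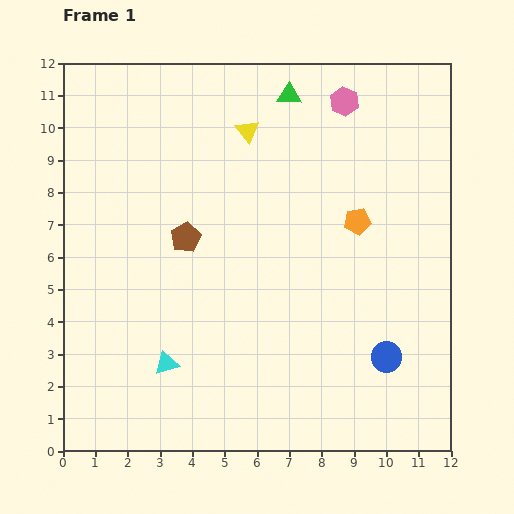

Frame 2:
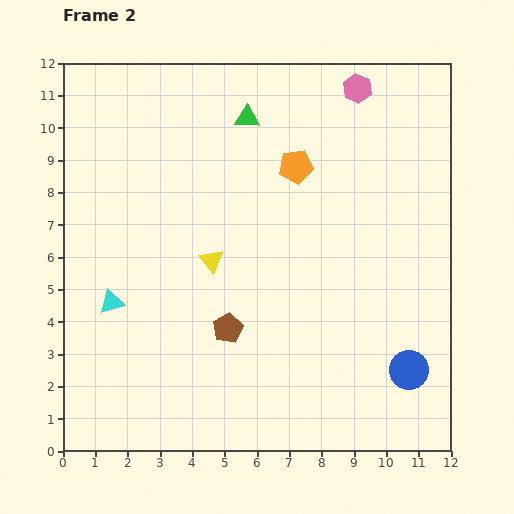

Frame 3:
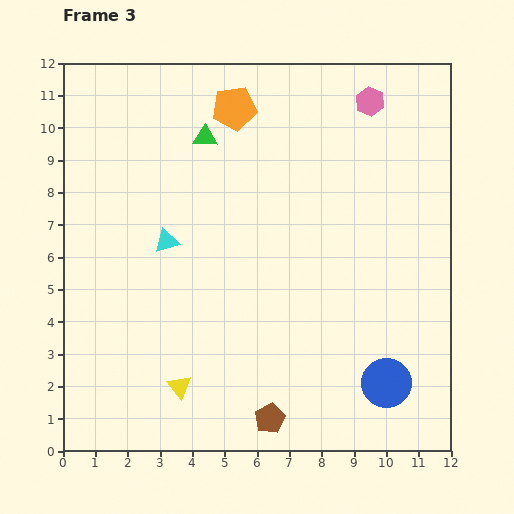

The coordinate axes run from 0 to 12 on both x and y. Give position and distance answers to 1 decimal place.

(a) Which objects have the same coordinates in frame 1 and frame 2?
none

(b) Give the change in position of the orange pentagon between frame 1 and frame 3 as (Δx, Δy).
(-3.8, 3.5)

The orange pentagon was at (9.1, 7.1) in frame 1 and (5.3, 10.6) in frame 3.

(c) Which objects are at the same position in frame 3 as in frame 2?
none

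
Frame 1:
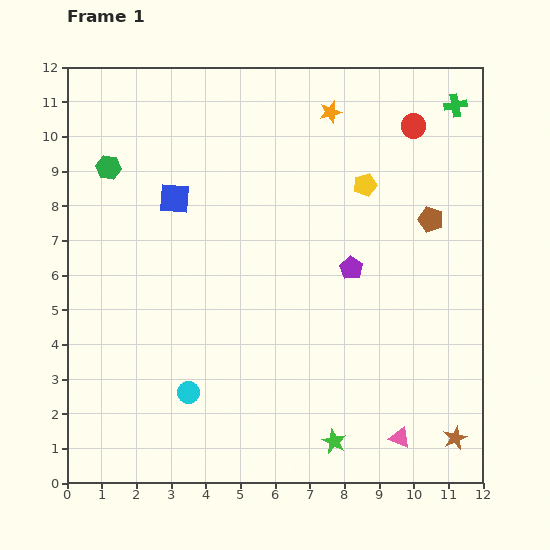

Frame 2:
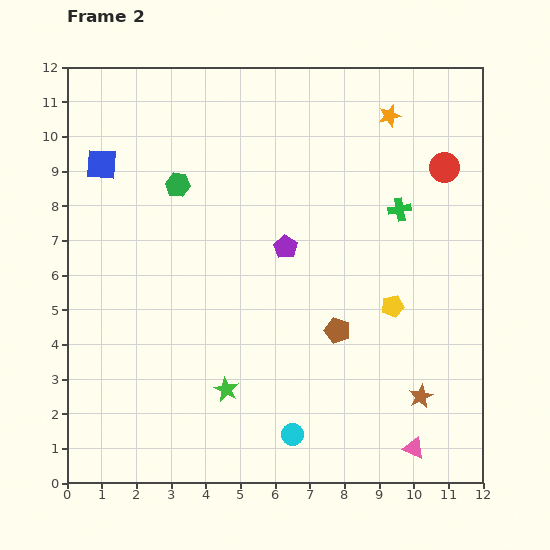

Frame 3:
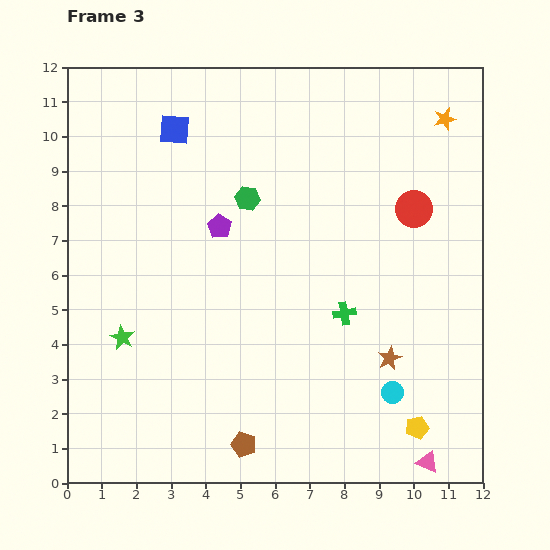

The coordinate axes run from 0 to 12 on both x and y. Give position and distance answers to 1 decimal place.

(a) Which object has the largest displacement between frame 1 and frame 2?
the brown pentagon

(moved 4.2; next 3.6)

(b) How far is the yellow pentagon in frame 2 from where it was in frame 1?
3.6

The yellow pentagon moved from (8.6, 8.6) to (9.4, 5.1), a distance of √(0.8² + 3.5²) ≈ 3.6.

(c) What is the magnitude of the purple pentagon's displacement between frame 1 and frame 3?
4.0

The purple pentagon moved from (8.2, 6.2) to (4.4, 7.4), a distance of √(3.8² + 1.2²) ≈ 4.0.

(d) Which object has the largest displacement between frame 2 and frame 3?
the brown pentagon

(moved 4.3; next 3.6)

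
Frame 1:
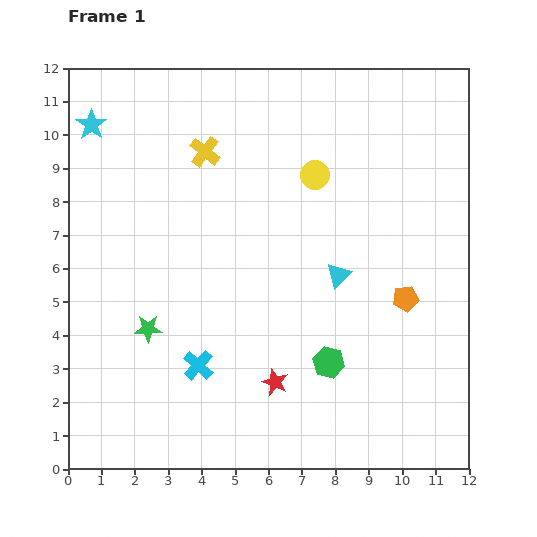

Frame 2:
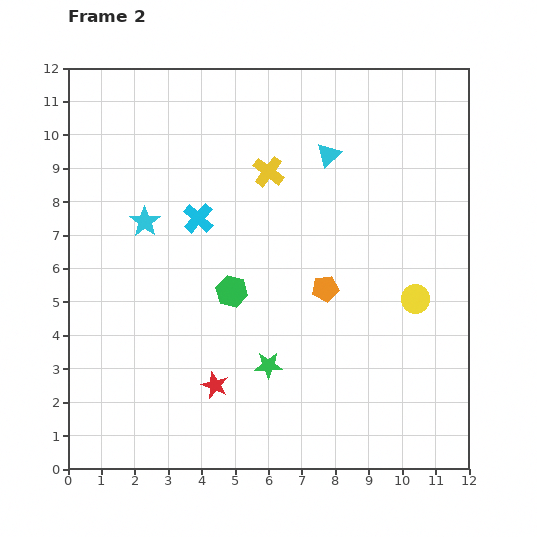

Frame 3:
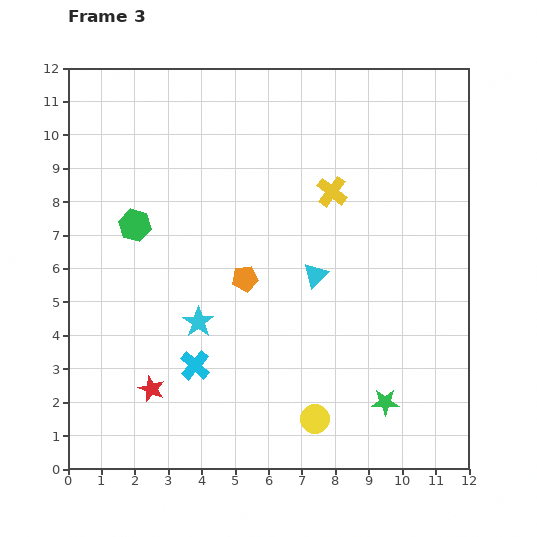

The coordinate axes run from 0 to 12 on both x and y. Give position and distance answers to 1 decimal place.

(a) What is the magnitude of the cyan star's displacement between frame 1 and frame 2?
3.3

The cyan star moved from (0.7, 10.3) to (2.3, 7.4), a distance of √(1.6² + 2.9²) ≈ 3.3.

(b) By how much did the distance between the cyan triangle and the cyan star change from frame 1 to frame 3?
-4.9

Distance in frame 1: 8.7. Distance in frame 3: 3.8.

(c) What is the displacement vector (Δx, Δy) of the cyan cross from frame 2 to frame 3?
(-0.1, -4.4)

The cyan cross was at (3.9, 7.5) in frame 2 and (3.8, 3.1) in frame 3.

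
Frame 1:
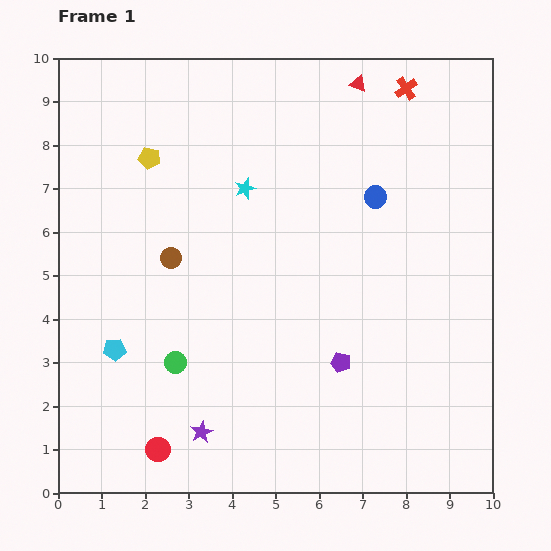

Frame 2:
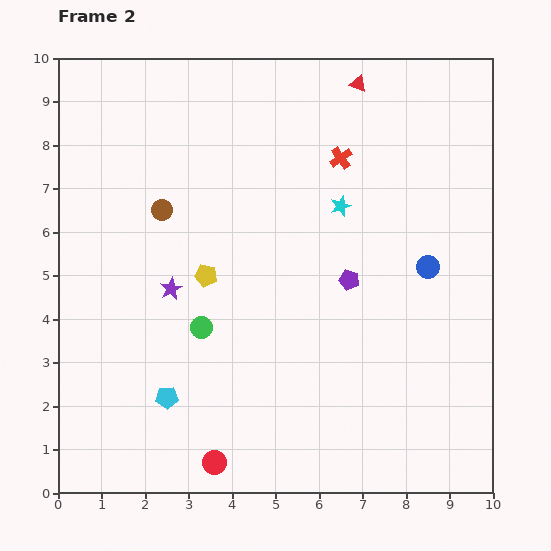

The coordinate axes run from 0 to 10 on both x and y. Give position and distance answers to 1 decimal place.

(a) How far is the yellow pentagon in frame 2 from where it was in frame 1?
3.0

The yellow pentagon moved from (2.1, 7.7) to (3.4, 5.0), a distance of √(1.3² + 2.7²) ≈ 3.0.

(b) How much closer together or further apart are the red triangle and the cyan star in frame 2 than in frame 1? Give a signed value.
-0.7

Distance in frame 1: 3.5. Distance in frame 2: 2.8.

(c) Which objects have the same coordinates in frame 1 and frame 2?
the red triangle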